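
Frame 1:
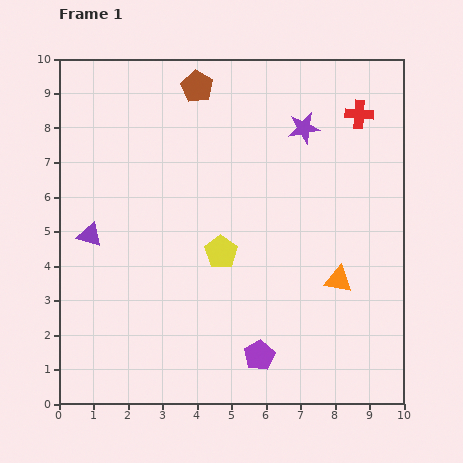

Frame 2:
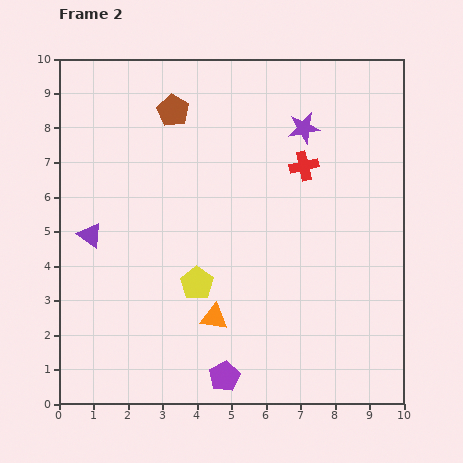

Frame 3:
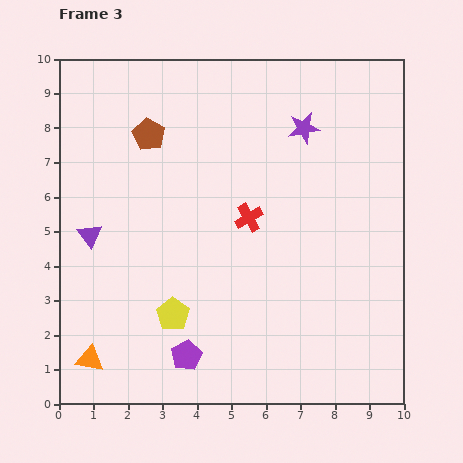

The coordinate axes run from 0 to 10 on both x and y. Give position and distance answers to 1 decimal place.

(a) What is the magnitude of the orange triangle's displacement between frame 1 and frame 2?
3.8

The orange triangle moved from (8.1, 3.6) to (4.5, 2.5), a distance of √(3.6² + 1.1²) ≈ 3.8.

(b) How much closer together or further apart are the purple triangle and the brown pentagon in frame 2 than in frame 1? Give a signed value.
-1.0

Distance in frame 1: 5.3. Distance in frame 2: 4.3.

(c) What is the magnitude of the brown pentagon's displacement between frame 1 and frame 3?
2.0

The brown pentagon moved from (4.0, 9.2) to (2.6, 7.8), a distance of √(1.4² + 1.4²) ≈ 2.0.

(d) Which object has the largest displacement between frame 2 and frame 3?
the orange triangle

(moved 3.8; next 2.2)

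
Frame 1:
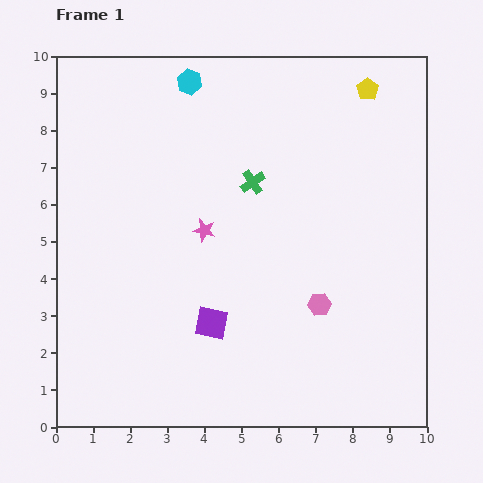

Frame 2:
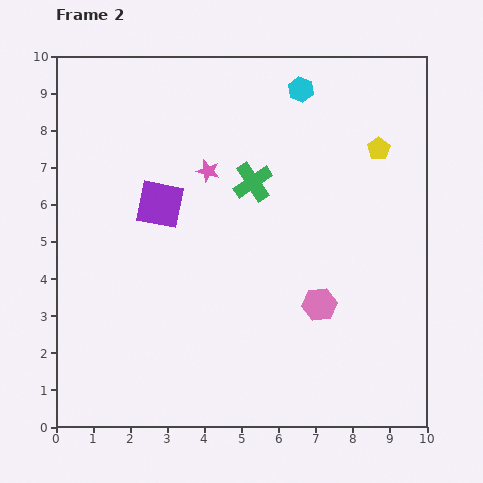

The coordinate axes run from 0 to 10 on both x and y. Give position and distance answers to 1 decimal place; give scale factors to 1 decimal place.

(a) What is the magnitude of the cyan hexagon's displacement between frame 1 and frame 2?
3.0

The cyan hexagon moved from (3.6, 9.3) to (6.6, 9.1), a distance of √(3.0² + 0.2²) ≈ 3.0.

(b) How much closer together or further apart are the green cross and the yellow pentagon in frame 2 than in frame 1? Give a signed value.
-0.5

Distance in frame 1: 4.0. Distance in frame 2: 3.5.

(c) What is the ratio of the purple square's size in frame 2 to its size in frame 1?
1.5×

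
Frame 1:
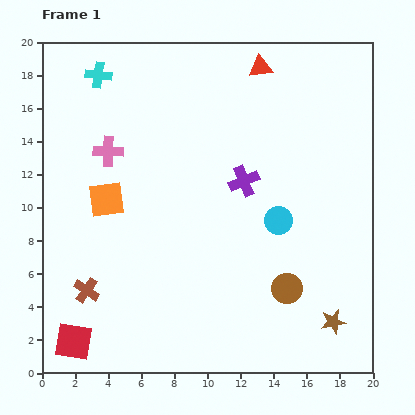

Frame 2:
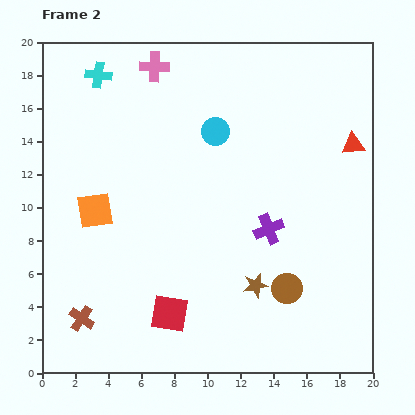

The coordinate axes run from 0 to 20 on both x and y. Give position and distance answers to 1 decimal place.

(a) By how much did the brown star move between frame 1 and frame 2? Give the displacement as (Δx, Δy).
(-4.7, 2.2)

The brown star was at (17.6, 3.1) in frame 1 and (12.9, 5.3) in frame 2.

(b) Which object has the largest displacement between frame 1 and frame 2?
the red triangle

(moved 7.3; next 6.6)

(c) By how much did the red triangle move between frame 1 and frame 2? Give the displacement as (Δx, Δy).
(5.6, -4.7)

The red triangle was at (13.2, 18.5) in frame 1 and (18.8, 13.8) in frame 2.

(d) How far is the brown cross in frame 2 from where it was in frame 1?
1.7

The brown cross moved from (2.7, 5.0) to (2.4, 3.3), a distance of √(0.3² + 1.7²) ≈ 1.7.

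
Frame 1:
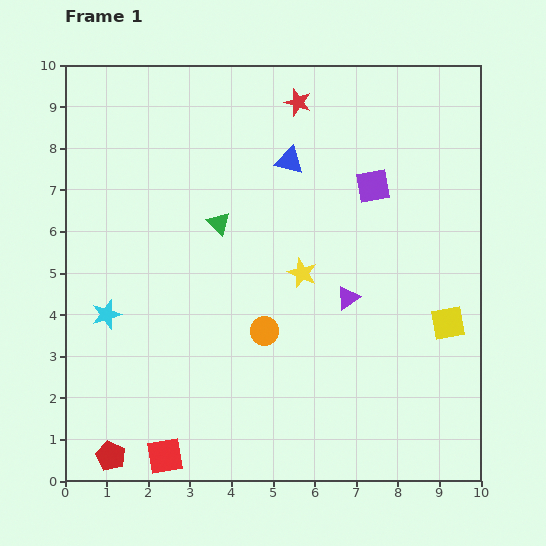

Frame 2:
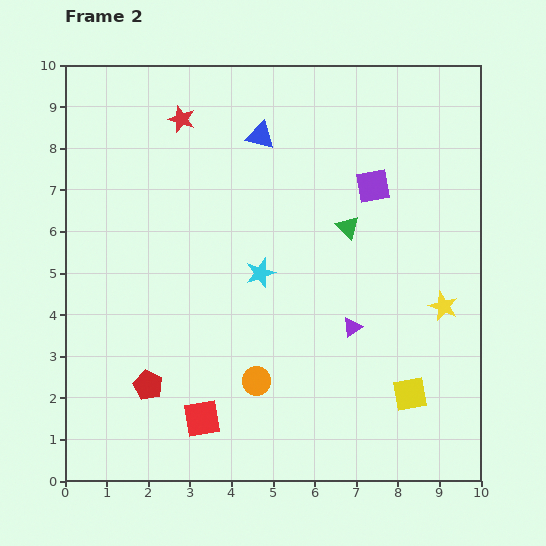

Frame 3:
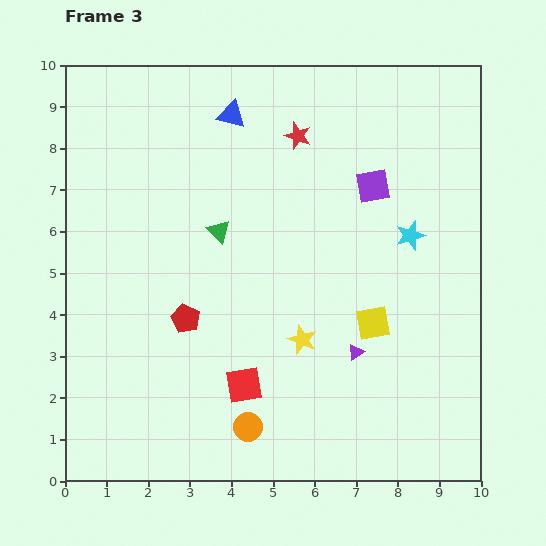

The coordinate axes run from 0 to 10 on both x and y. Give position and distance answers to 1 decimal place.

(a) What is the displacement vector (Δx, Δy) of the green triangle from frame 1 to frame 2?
(3.1, -0.1)

The green triangle was at (3.7, 6.2) in frame 1 and (6.8, 6.1) in frame 2.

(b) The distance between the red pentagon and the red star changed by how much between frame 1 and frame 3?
-4.4

Distance in frame 1: 9.6. Distance in frame 3: 5.2.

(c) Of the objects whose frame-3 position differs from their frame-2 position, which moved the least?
the purple triangle

(moved 0.6)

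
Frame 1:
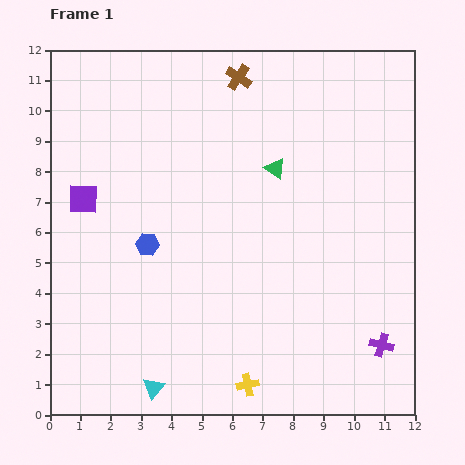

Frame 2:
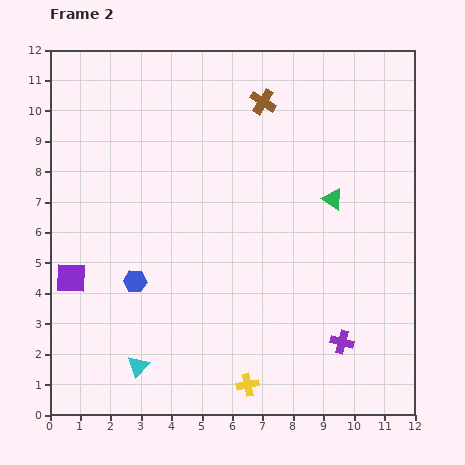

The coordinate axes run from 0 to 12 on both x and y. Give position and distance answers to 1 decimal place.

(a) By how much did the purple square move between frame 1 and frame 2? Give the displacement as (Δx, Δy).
(-0.4, -2.6)

The purple square was at (1.1, 7.1) in frame 1 and (0.7, 4.5) in frame 2.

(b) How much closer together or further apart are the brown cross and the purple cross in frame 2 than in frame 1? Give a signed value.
-1.7

Distance in frame 1: 10.0. Distance in frame 2: 8.3.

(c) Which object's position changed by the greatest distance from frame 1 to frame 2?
the purple square

(moved 2.6; next 2.1)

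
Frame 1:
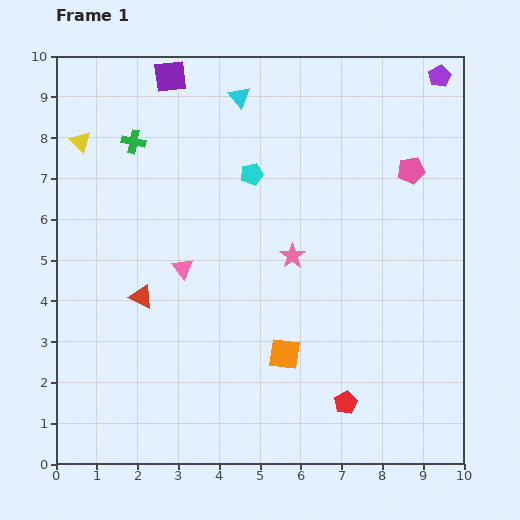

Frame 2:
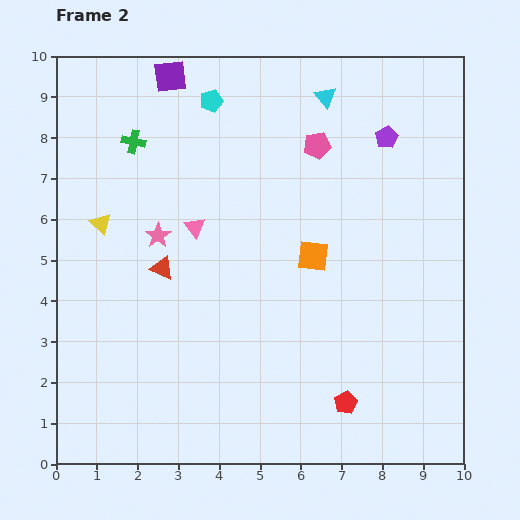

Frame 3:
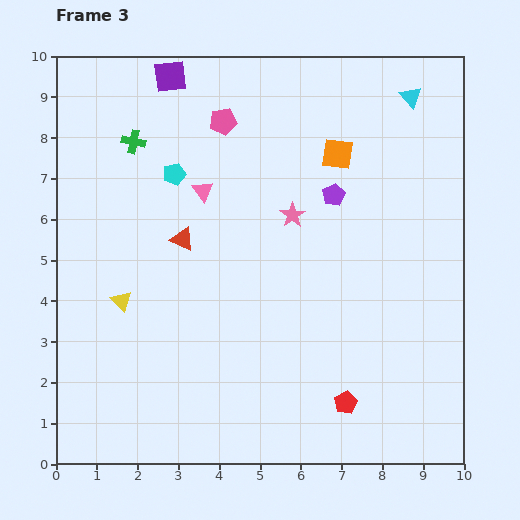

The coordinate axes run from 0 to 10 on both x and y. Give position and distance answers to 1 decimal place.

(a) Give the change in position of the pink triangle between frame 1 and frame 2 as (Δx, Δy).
(0.3, 1.0)

The pink triangle was at (3.1, 4.8) in frame 1 and (3.4, 5.8) in frame 2.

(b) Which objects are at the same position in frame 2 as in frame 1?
the red pentagon, the green cross, the purple square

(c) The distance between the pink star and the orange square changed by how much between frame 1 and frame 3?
-0.5

Distance in frame 1: 2.4. Distance in frame 3: 1.9.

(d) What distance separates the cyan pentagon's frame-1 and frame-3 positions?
1.9

The cyan pentagon moved from (4.8, 7.1) to (2.9, 7.1), a distance of √(1.9² + 0.0²) ≈ 1.9.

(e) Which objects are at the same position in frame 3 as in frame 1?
the red pentagon, the green cross, the purple square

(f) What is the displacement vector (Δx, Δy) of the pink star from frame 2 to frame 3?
(3.3, 0.5)

The pink star was at (2.5, 5.6) in frame 2 and (5.8, 6.1) in frame 3.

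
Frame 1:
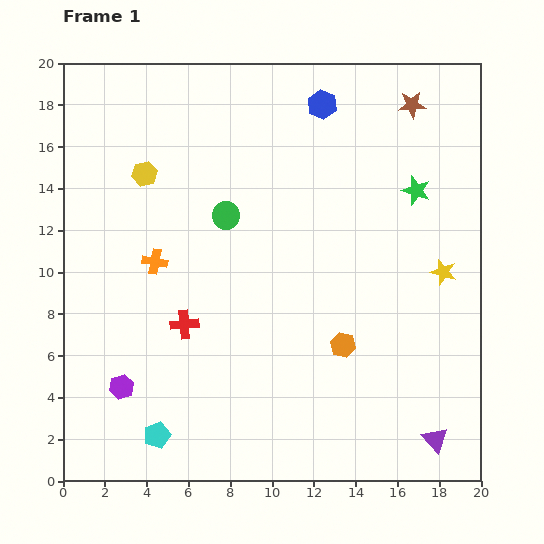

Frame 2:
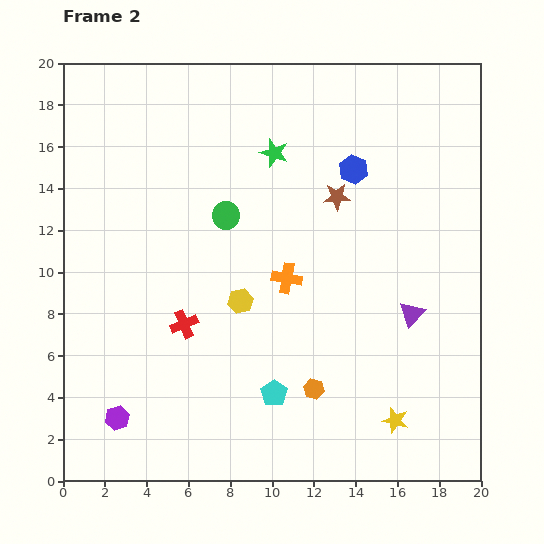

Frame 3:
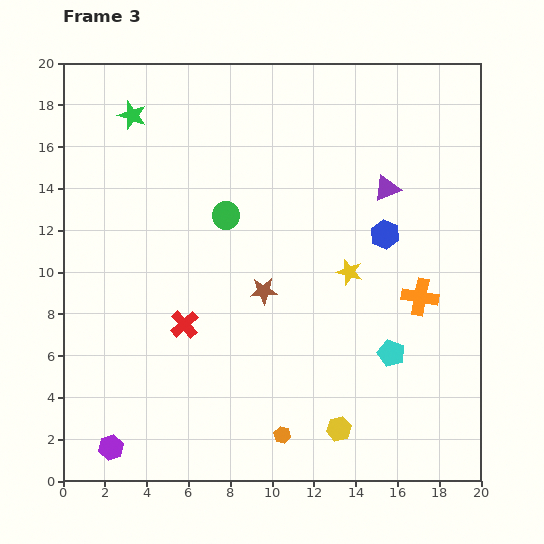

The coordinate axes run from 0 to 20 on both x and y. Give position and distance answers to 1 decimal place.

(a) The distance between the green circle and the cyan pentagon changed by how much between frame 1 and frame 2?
-2.2

Distance in frame 1: 11.0. Distance in frame 2: 8.8.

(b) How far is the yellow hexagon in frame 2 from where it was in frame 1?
7.6

The yellow hexagon moved from (3.9, 14.7) to (8.5, 8.6), a distance of √(4.6² + 6.1²) ≈ 7.6.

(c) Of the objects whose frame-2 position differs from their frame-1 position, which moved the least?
the purple hexagon

(moved 1.5)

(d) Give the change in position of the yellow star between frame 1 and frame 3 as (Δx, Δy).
(-4.5, 0.0)

The yellow star was at (18.2, 10.0) in frame 1 and (13.7, 10.0) in frame 3.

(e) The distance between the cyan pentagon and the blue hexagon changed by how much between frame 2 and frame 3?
-5.7

Distance in frame 2: 11.4. Distance in frame 3: 5.7.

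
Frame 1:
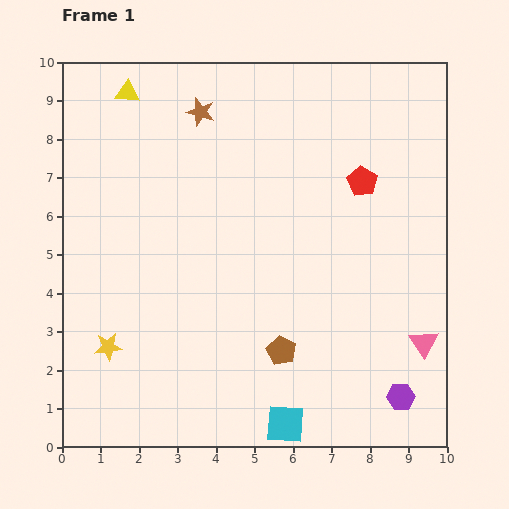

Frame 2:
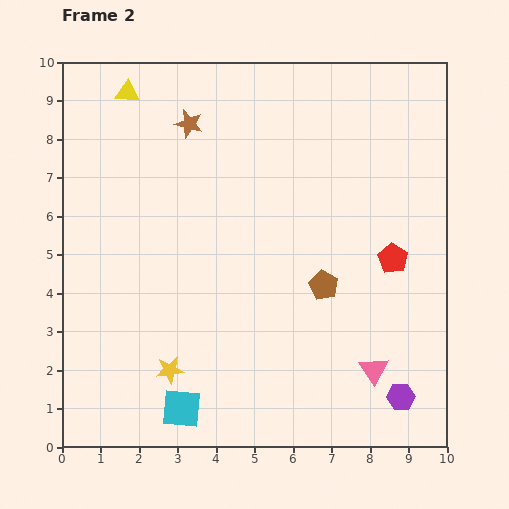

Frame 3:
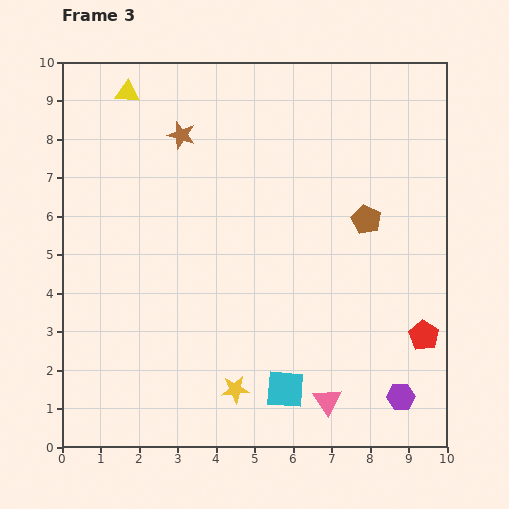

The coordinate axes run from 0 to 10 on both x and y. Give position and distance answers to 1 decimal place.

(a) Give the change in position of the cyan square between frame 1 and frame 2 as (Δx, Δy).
(-2.7, 0.4)

The cyan square was at (5.8, 0.6) in frame 1 and (3.1, 1.0) in frame 2.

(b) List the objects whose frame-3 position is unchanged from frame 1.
the yellow triangle, the purple hexagon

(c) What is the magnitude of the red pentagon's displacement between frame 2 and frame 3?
2.2

The red pentagon moved from (8.6, 4.9) to (9.4, 2.9), a distance of √(0.8² + 2.0²) ≈ 2.2.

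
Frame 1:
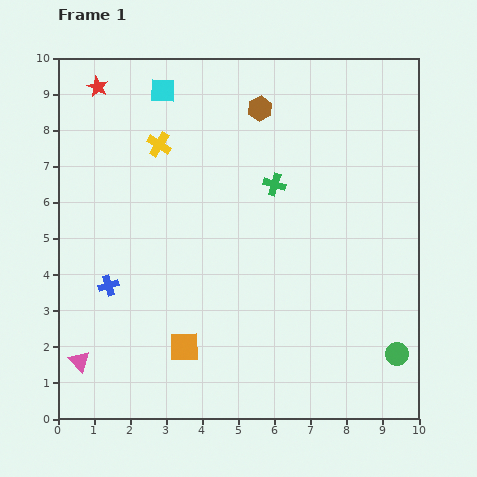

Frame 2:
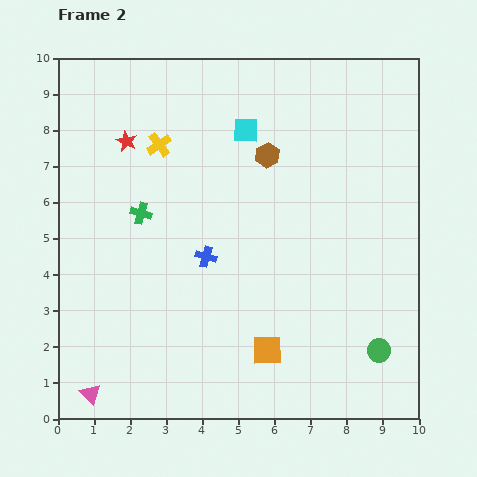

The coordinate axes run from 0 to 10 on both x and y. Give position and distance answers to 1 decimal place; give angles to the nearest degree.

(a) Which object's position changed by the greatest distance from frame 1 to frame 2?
the green cross

(moved 3.8; next 2.8)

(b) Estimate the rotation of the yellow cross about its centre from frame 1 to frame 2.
23° clockwise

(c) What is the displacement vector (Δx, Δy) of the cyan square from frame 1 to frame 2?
(2.3, -1.1)

The cyan square was at (2.9, 9.1) in frame 1 and (5.2, 8.0) in frame 2.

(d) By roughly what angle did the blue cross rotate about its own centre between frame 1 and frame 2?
34° clockwise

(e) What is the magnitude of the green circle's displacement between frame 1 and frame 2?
0.5

The green circle moved from (9.4, 1.8) to (8.9, 1.9), a distance of √(0.5² + 0.1²) ≈ 0.5.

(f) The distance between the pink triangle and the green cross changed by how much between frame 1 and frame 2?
-2.1

Distance in frame 1: 7.3. Distance in frame 2: 5.2.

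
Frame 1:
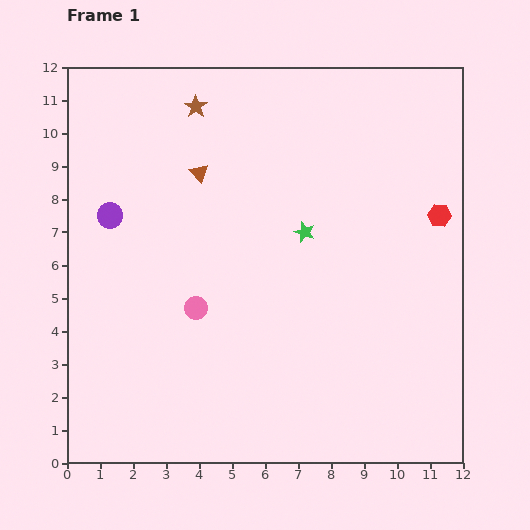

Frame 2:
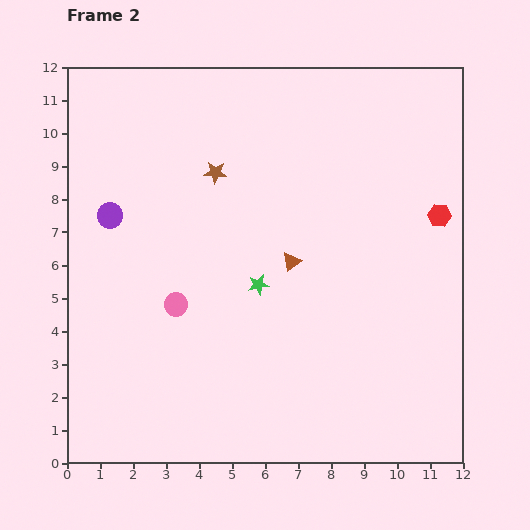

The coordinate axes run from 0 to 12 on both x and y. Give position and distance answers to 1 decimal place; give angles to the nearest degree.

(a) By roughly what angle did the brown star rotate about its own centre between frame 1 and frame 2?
31° counter-clockwise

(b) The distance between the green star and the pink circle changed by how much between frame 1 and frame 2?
-1.4

Distance in frame 1: 4.0. Distance in frame 2: 2.6.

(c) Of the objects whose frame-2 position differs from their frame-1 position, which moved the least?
the pink circle

(moved 0.6)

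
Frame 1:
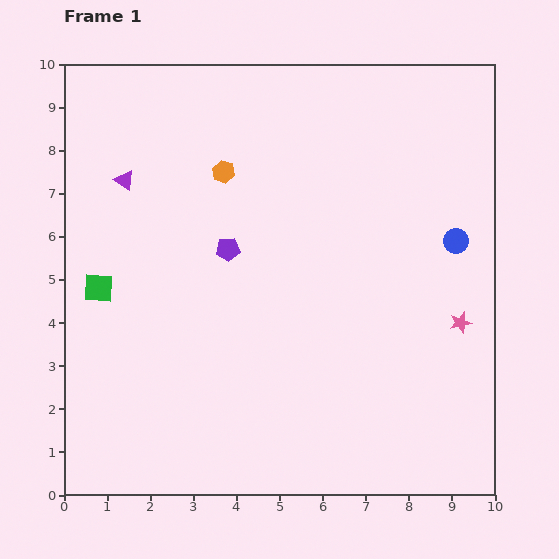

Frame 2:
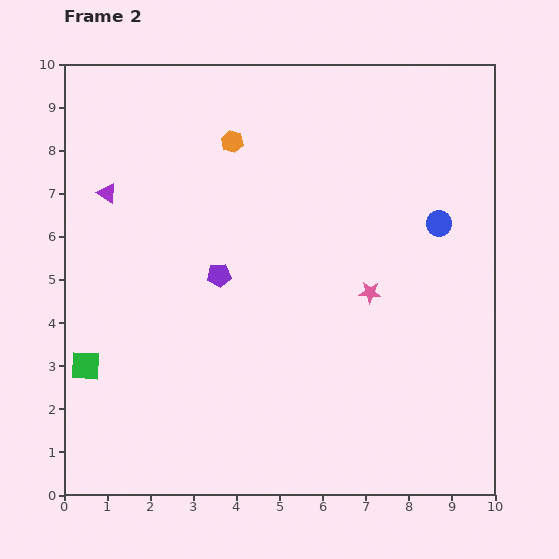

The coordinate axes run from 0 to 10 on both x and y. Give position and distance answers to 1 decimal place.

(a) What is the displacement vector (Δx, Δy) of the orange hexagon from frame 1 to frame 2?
(0.2, 0.7)

The orange hexagon was at (3.7, 7.5) in frame 1 and (3.9, 8.2) in frame 2.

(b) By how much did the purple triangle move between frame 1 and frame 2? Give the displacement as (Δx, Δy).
(-0.4, -0.3)

The purple triangle was at (1.4, 7.3) in frame 1 and (1.0, 7.0) in frame 2.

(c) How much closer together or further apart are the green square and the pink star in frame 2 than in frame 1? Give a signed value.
-1.6

Distance in frame 1: 8.4. Distance in frame 2: 6.8.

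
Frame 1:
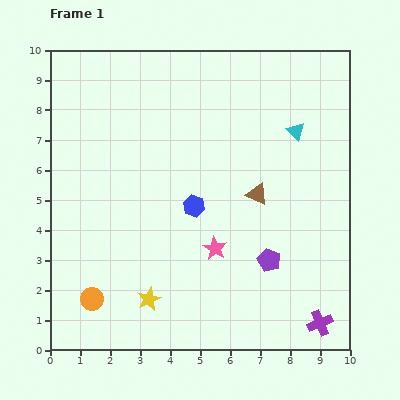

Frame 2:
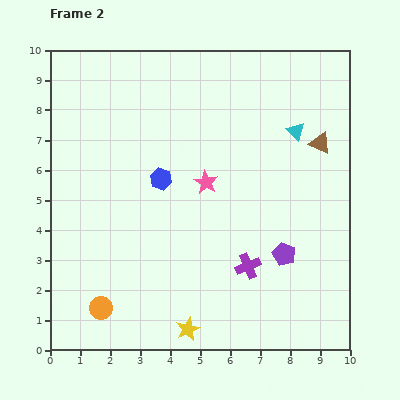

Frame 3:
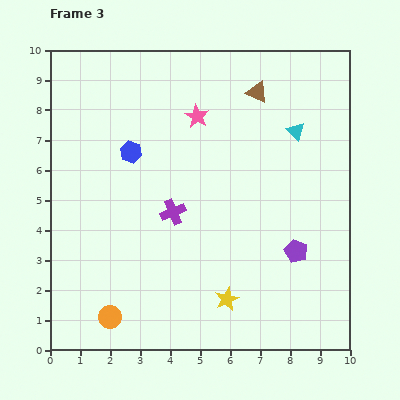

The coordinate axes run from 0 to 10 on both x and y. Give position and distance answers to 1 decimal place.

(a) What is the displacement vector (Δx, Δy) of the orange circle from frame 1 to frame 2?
(0.3, -0.3)

The orange circle was at (1.4, 1.7) in frame 1 and (1.7, 1.4) in frame 2.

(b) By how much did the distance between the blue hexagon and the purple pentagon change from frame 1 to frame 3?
+3.3

Distance in frame 1: 3.1. Distance in frame 3: 6.4.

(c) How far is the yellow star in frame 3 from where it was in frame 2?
1.6

The yellow star moved from (4.6, 0.7) to (5.9, 1.7), a distance of √(1.3² + 1.0²) ≈ 1.6.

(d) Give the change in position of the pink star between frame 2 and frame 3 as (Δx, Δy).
(-0.3, 2.2)

The pink star was at (5.2, 5.6) in frame 2 and (4.9, 7.8) in frame 3.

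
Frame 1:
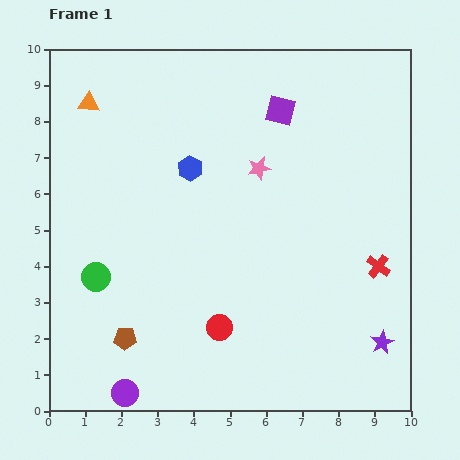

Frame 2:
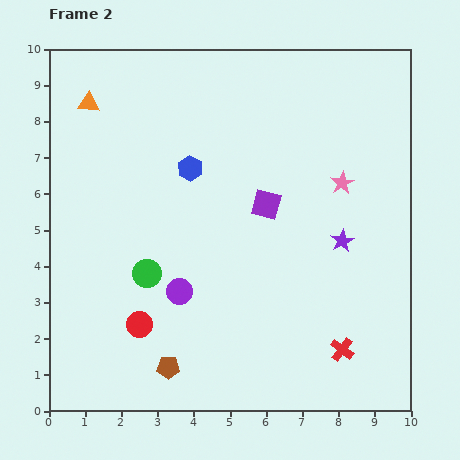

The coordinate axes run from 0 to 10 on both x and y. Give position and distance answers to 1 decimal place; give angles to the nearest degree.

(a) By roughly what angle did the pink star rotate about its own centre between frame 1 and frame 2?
19° counter-clockwise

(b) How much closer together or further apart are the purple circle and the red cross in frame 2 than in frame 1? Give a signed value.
-3.0

Distance in frame 1: 7.8. Distance in frame 2: 4.8.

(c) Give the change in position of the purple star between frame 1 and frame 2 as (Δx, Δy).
(-1.1, 2.8)

The purple star was at (9.2, 1.9) in frame 1 and (8.1, 4.7) in frame 2.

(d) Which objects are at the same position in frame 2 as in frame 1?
the orange triangle, the blue hexagon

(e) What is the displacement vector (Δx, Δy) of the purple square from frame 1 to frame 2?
(-0.4, -2.6)

The purple square was at (6.4, 8.3) in frame 1 and (6.0, 5.7) in frame 2.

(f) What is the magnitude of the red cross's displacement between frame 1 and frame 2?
2.5

The red cross moved from (9.1, 4.0) to (8.1, 1.7), a distance of √(1.0² + 2.3²) ≈ 2.5.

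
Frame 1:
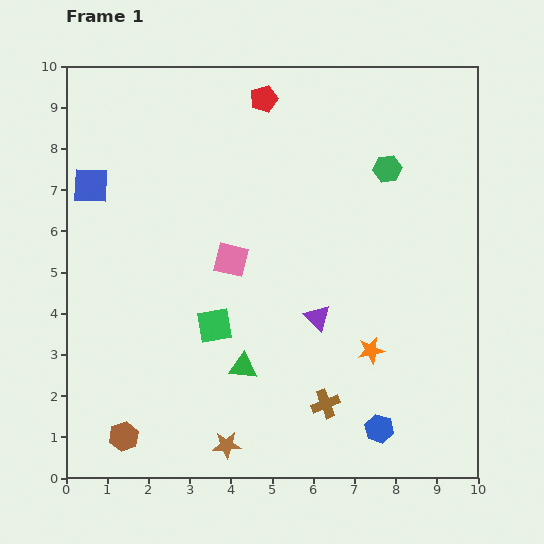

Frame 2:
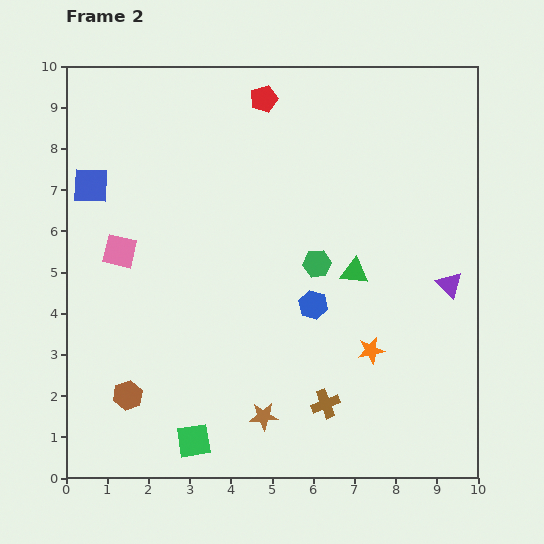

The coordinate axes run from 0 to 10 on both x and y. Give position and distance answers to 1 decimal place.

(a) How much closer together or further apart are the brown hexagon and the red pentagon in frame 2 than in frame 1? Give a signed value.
-1.0

Distance in frame 1: 8.9. Distance in frame 2: 7.9.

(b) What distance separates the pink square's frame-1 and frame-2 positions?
2.7

The pink square moved from (4.0, 5.3) to (1.3, 5.5), a distance of √(2.7² + 0.2²) ≈ 2.7.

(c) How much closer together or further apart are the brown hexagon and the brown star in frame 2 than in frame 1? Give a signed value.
+0.8

Distance in frame 1: 2.5. Distance in frame 2: 3.3.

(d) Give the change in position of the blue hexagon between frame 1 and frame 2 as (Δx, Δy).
(-1.6, 3.0)

The blue hexagon was at (7.6, 1.2) in frame 1 and (6.0, 4.2) in frame 2.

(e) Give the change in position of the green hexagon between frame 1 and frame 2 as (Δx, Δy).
(-1.7, -2.3)

The green hexagon was at (7.8, 7.5) in frame 1 and (6.1, 5.2) in frame 2.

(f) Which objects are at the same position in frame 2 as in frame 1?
the blue square, the brown cross, the red pentagon, the orange star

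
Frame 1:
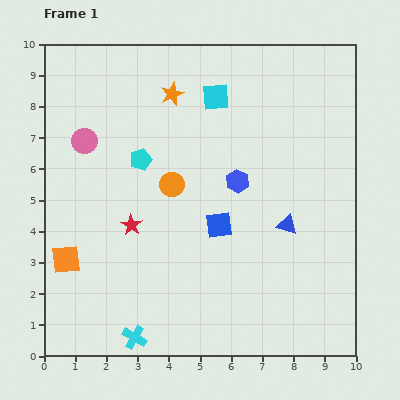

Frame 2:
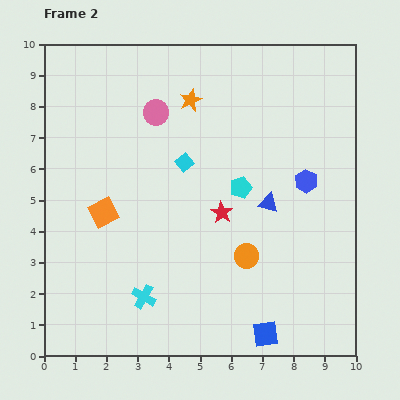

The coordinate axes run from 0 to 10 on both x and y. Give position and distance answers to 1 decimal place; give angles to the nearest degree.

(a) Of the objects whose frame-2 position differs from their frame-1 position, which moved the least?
the orange star

(moved 0.6)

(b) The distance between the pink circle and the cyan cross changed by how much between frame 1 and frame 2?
-0.6

Distance in frame 1: 6.5. Distance in frame 2: 5.9.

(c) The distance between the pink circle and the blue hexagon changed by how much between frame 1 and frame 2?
+0.2

Distance in frame 1: 5.1. Distance in frame 2: 5.3.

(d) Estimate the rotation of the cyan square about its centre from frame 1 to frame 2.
38° counter-clockwise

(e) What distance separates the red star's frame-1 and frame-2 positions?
2.9

The red star moved from (2.8, 4.2) to (5.7, 4.6), a distance of √(2.9² + 0.4²) ≈ 2.9.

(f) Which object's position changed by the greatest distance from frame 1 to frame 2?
the blue square

(moved 3.8; next 3.3)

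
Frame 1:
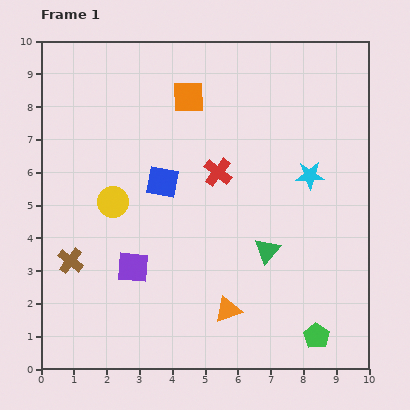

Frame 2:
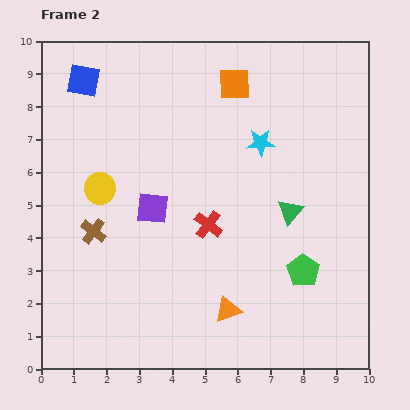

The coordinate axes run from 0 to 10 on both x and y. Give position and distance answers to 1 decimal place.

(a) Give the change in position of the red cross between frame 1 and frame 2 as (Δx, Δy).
(-0.3, -1.6)

The red cross was at (5.4, 6.0) in frame 1 and (5.1, 4.4) in frame 2.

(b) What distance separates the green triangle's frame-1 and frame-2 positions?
1.4

The green triangle moved from (6.9, 3.6) to (7.6, 4.8), a distance of √(0.7² + 1.2²) ≈ 1.4.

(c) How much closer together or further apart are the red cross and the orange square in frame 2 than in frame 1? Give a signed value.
+1.9

Distance in frame 1: 2.5. Distance in frame 2: 4.4.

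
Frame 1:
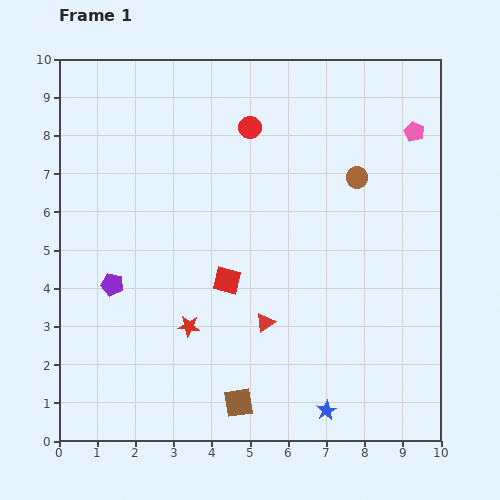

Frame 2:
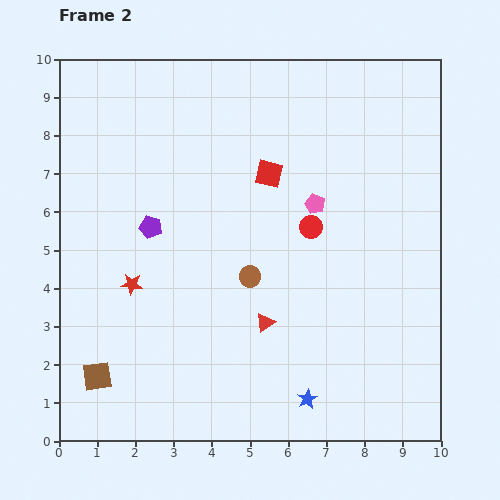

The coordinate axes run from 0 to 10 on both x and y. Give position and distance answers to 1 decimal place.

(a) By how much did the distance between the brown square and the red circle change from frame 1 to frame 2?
-0.4

Distance in frame 1: 7.2. Distance in frame 2: 6.8.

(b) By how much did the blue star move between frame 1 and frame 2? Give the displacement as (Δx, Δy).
(-0.5, 0.3)

The blue star was at (7.0, 0.8) in frame 1 and (6.5, 1.1) in frame 2.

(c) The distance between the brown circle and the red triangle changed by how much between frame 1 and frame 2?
-3.2

Distance in frame 1: 4.5. Distance in frame 2: 1.3.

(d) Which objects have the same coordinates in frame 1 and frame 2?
the red triangle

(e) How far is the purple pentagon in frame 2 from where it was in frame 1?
1.8

The purple pentagon moved from (1.4, 4.1) to (2.4, 5.6), a distance of √(1.0² + 1.5²) ≈ 1.8.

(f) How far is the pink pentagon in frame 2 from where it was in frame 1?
3.2

The pink pentagon moved from (9.3, 8.1) to (6.7, 6.2), a distance of √(2.6² + 1.9²) ≈ 3.2.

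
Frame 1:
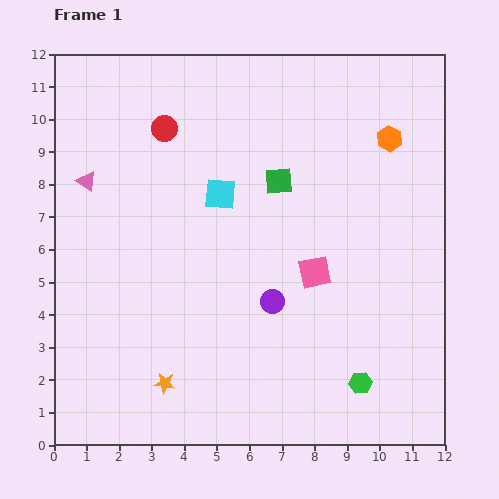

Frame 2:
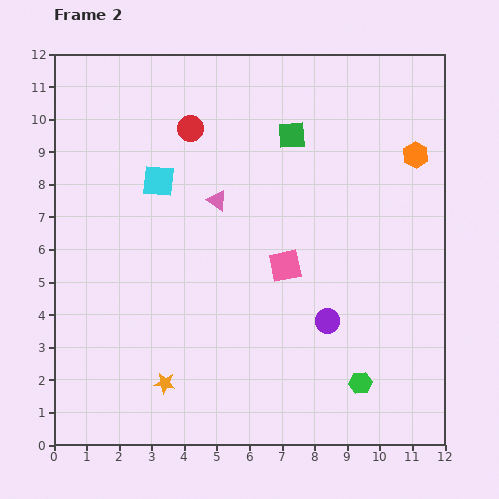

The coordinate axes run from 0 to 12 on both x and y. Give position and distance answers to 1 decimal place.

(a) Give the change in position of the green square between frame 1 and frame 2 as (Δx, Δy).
(0.4, 1.4)

The green square was at (6.9, 8.1) in frame 1 and (7.3, 9.5) in frame 2.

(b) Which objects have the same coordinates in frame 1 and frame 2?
the green hexagon, the orange star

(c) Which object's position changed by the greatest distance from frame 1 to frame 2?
the pink triangle

(moved 4.0; next 1.9)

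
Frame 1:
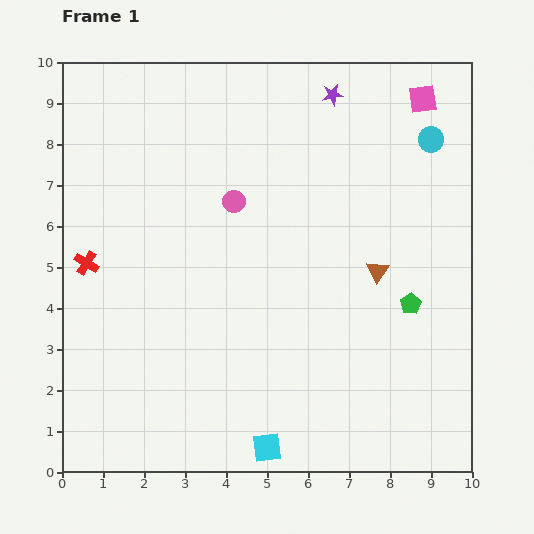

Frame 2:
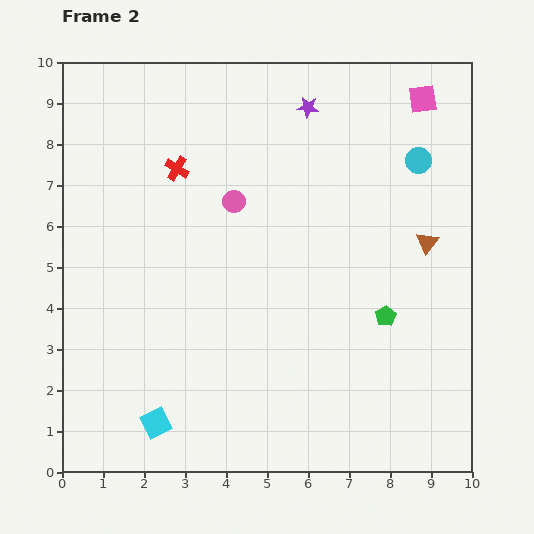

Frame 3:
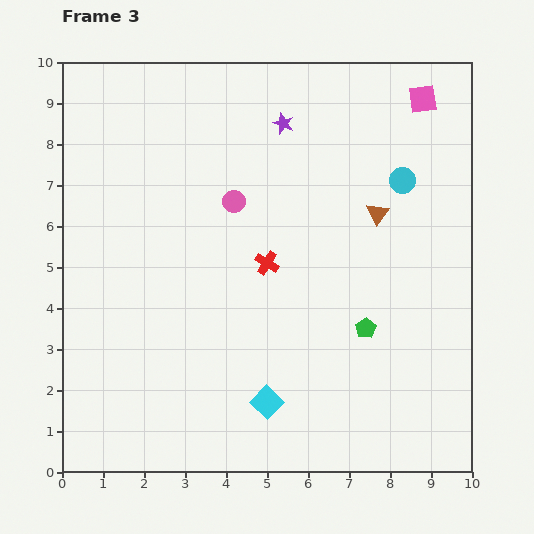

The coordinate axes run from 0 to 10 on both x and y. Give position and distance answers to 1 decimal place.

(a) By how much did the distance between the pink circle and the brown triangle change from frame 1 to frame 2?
+0.9

Distance in frame 1: 3.9. Distance in frame 2: 4.8.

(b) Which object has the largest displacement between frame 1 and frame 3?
the red cross

(moved 4.4; next 1.4)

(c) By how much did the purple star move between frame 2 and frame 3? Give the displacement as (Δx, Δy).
(-0.6, -0.4)

The purple star was at (6.0, 8.9) in frame 2 and (5.4, 8.5) in frame 3.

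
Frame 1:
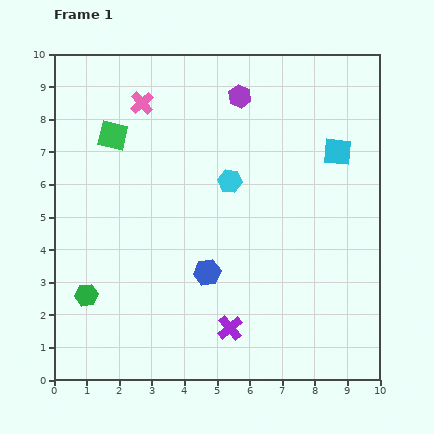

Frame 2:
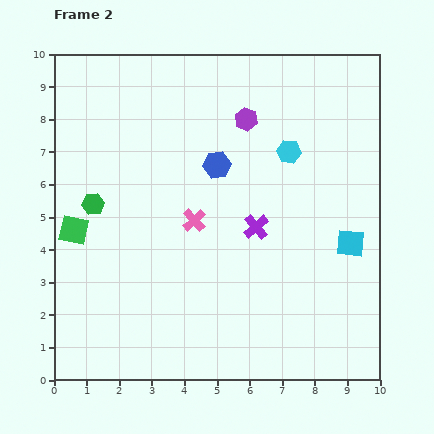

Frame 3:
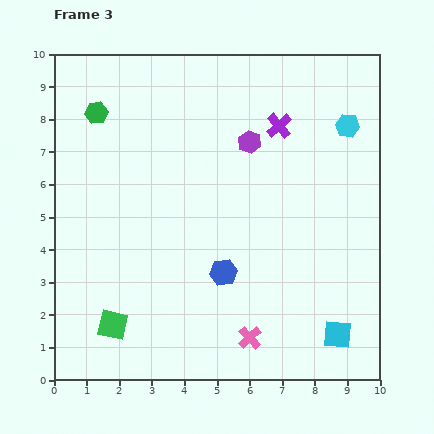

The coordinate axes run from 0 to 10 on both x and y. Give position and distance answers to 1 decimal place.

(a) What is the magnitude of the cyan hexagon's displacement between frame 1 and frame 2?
2.0

The cyan hexagon moved from (5.4, 6.1) to (7.2, 7.0), a distance of √(1.8² + 0.9²) ≈ 2.0.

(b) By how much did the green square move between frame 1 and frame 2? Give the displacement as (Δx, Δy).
(-1.2, -2.9)

The green square was at (1.8, 7.5) in frame 1 and (0.6, 4.6) in frame 2.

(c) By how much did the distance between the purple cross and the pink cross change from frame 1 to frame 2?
-5.5

Distance in frame 1: 7.4. Distance in frame 2: 1.9.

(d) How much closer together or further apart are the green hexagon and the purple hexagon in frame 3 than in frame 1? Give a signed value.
-2.9

Distance in frame 1: 7.7. Distance in frame 3: 4.8.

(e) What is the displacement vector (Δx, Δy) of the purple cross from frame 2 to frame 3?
(0.7, 3.1)

The purple cross was at (6.2, 4.7) in frame 2 and (6.9, 7.8) in frame 3.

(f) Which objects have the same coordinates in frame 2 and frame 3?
none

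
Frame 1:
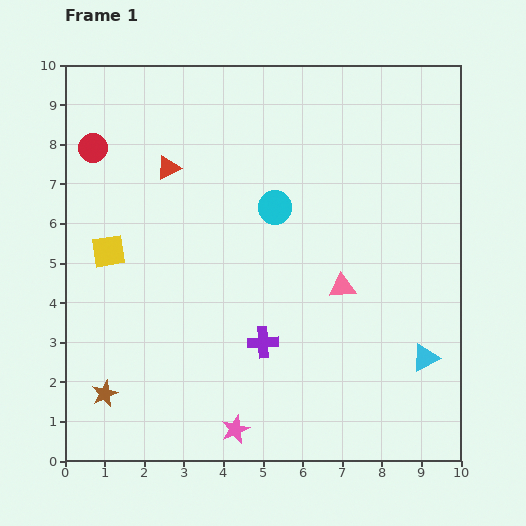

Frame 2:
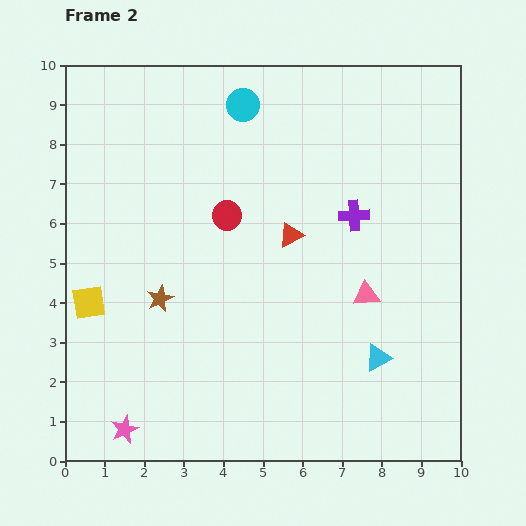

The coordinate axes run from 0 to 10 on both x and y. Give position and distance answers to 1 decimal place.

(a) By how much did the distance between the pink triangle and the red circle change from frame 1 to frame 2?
-3.2

Distance in frame 1: 7.2. Distance in frame 2: 4.0.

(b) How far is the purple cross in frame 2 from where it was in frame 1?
3.9

The purple cross moved from (5.0, 3.0) to (7.3, 6.2), a distance of √(2.3² + 3.2²) ≈ 3.9.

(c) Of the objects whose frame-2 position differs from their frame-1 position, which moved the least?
the pink triangle

(moved 0.6)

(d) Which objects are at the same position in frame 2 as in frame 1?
none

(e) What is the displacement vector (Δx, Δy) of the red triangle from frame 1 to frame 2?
(3.1, -1.7)

The red triangle was at (2.6, 7.4) in frame 1 and (5.7, 5.7) in frame 2.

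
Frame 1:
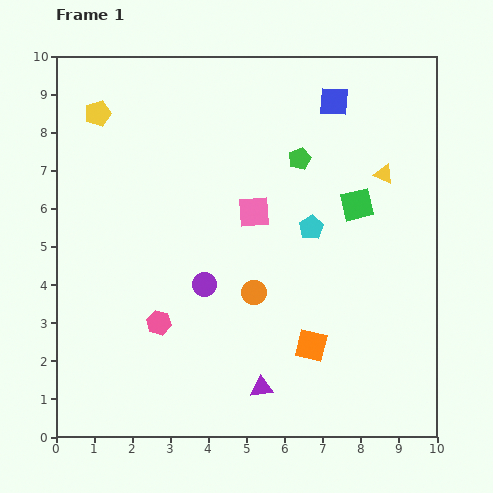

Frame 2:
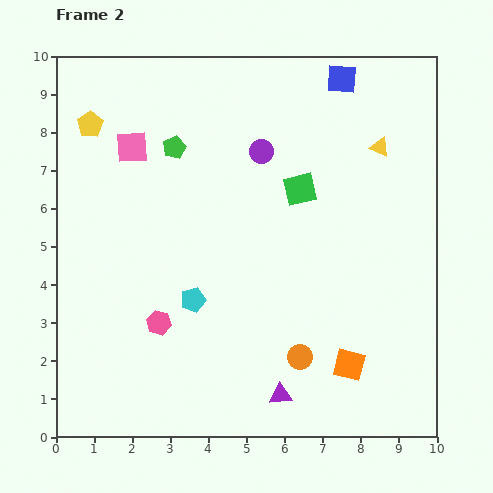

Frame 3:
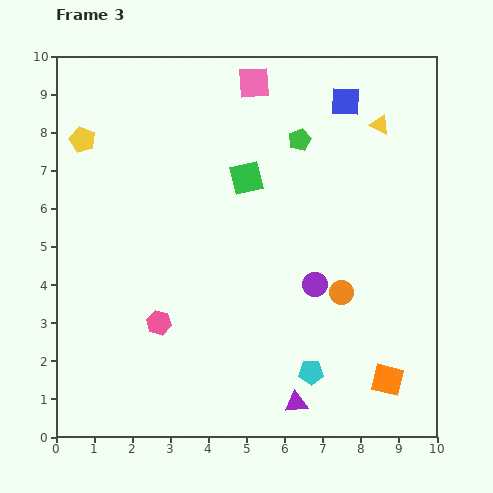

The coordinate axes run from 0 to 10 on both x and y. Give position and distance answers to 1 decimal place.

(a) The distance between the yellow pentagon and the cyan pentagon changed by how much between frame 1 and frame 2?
-1.1

Distance in frame 1: 6.4. Distance in frame 2: 5.3.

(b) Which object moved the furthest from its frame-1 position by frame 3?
the cyan pentagon

(moved 3.8; next 3.4)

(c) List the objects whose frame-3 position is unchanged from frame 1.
the pink hexagon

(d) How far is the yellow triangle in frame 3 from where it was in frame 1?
1.3

The yellow triangle moved from (8.6, 6.9) to (8.5, 8.2), a distance of √(0.1² + 1.3²) ≈ 1.3.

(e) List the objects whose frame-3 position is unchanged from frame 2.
the pink hexagon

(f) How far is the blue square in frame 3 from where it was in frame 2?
0.6

The blue square moved from (7.5, 9.4) to (7.6, 8.8), a distance of √(0.1² + 0.6²) ≈ 0.6.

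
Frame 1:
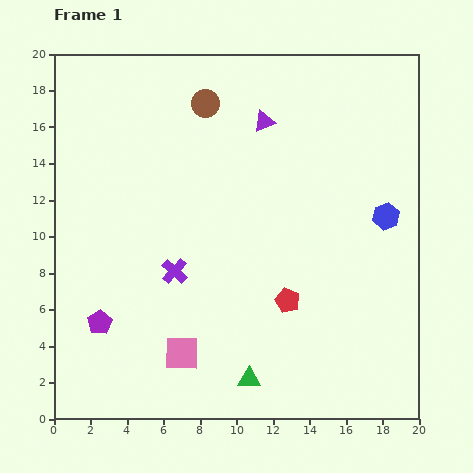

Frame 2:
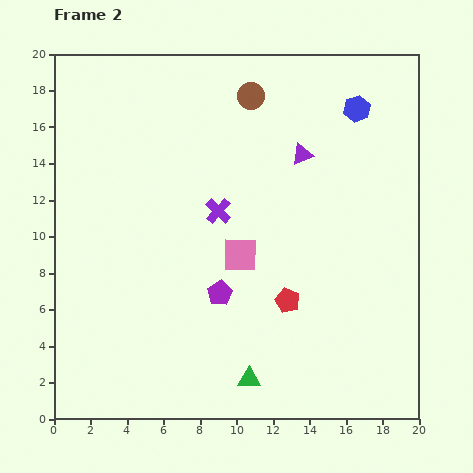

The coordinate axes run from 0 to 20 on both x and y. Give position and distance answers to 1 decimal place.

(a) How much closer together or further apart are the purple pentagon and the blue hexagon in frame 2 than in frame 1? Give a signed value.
-4.1

Distance in frame 1: 16.7. Distance in frame 2: 12.6.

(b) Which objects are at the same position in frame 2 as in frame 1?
the green triangle, the red pentagon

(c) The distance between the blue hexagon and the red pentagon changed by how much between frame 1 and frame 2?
+4.1

Distance in frame 1: 7.1. Distance in frame 2: 11.2.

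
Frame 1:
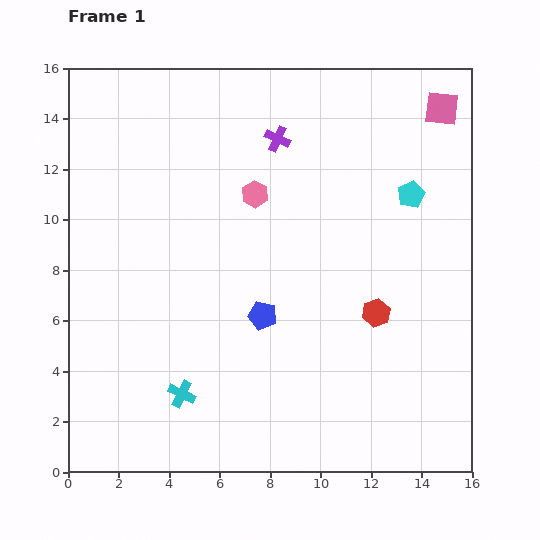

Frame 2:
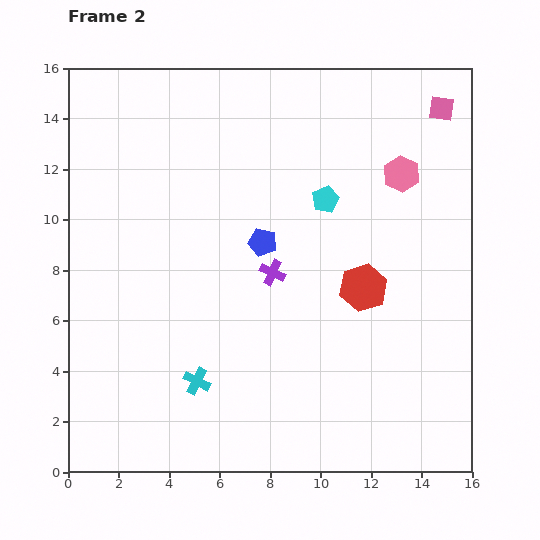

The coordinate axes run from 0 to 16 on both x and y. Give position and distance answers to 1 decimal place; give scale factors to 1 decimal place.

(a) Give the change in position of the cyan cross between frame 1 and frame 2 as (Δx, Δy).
(0.6, 0.5)

The cyan cross was at (4.5, 3.1) in frame 1 and (5.1, 3.6) in frame 2.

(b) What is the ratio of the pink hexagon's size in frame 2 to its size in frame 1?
1.3×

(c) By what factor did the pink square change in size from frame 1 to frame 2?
0.7×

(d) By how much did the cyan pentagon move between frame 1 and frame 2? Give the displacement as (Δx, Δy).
(-3.4, -0.2)

The cyan pentagon was at (13.6, 11.0) in frame 1 and (10.2, 10.8) in frame 2.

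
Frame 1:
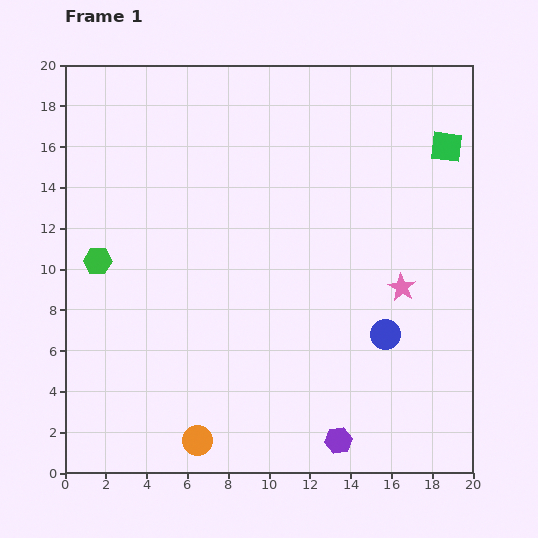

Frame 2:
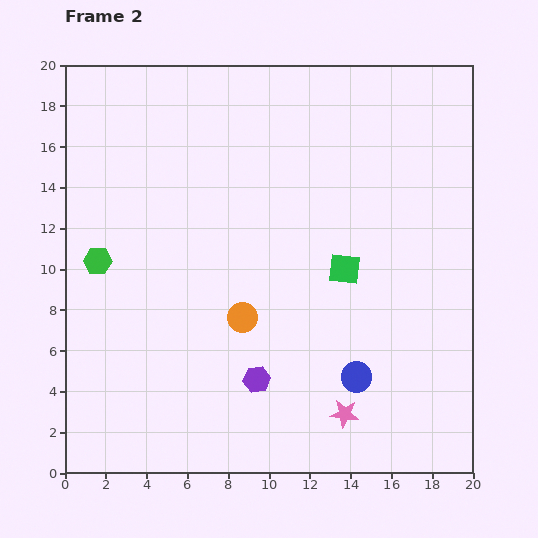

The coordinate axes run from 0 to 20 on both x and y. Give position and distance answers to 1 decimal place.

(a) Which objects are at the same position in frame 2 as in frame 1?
the green hexagon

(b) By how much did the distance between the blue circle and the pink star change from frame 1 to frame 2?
-0.5

Distance in frame 1: 2.4. Distance in frame 2: 1.9.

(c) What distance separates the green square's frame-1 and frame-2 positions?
7.8

The green square moved from (18.7, 16.0) to (13.7, 10.0), a distance of √(5.0² + 6.0²) ≈ 7.8.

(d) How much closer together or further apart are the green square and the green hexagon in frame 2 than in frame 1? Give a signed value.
-5.9

Distance in frame 1: 18.0. Distance in frame 2: 12.1.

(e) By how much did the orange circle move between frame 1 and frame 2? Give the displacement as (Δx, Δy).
(2.2, 6.0)

The orange circle was at (6.5, 1.6) in frame 1 and (8.7, 7.6) in frame 2.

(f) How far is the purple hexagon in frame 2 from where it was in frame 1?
5.0

The purple hexagon moved from (13.4, 1.6) to (9.4, 4.6), a distance of √(4.0² + 3.0²) ≈ 5.0.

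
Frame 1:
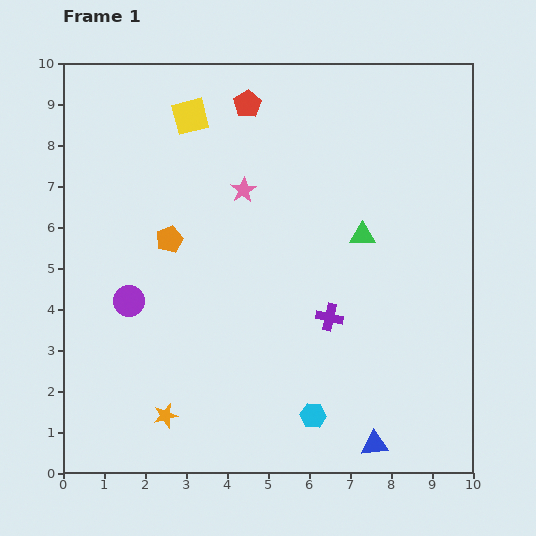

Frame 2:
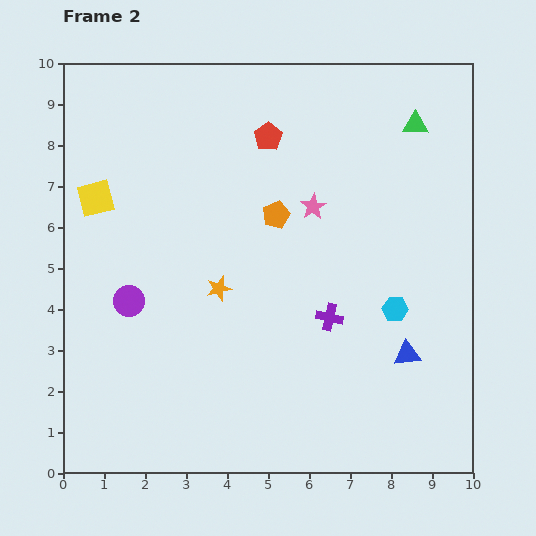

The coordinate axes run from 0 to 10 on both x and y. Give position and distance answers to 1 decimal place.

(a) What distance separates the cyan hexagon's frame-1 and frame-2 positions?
3.3

The cyan hexagon moved from (6.1, 1.4) to (8.1, 4.0), a distance of √(2.0² + 2.6²) ≈ 3.3.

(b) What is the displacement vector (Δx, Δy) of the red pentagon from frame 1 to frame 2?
(0.5, -0.8)

The red pentagon was at (4.5, 9.0) in frame 1 and (5.0, 8.2) in frame 2.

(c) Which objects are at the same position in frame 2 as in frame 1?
the purple cross, the purple circle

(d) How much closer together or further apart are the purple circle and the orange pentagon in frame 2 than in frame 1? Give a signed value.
+2.4

Distance in frame 1: 1.8. Distance in frame 2: 4.2.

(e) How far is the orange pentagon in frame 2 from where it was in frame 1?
2.7

The orange pentagon moved from (2.6, 5.7) to (5.2, 6.3), a distance of √(2.6² + 0.6²) ≈ 2.7.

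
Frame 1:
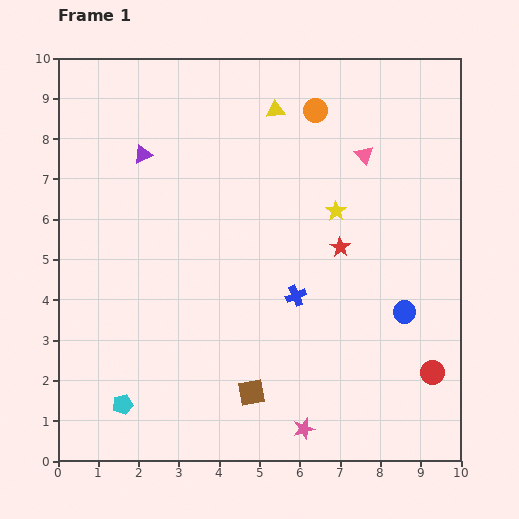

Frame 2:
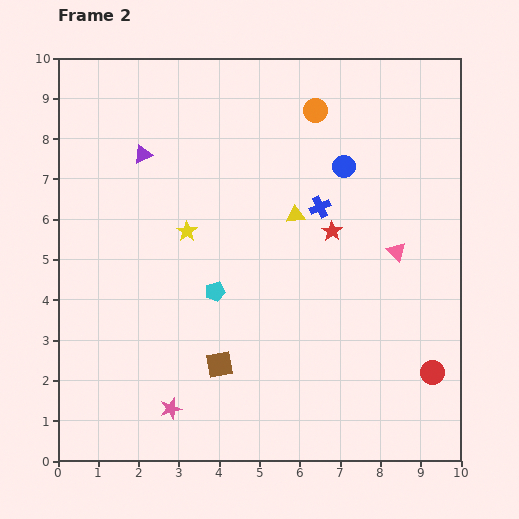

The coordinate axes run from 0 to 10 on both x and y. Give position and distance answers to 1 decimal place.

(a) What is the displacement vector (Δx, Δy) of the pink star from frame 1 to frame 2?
(-3.3, 0.5)

The pink star was at (6.1, 0.8) in frame 1 and (2.8, 1.3) in frame 2.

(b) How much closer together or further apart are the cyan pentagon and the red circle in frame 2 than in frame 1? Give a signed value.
-1.9

Distance in frame 1: 7.7. Distance in frame 2: 5.8.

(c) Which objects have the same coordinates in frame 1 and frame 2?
the orange circle, the purple triangle, the red circle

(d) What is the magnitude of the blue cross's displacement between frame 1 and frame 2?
2.3

The blue cross moved from (5.9, 4.1) to (6.5, 6.3), a distance of √(0.6² + 2.2²) ≈ 2.3.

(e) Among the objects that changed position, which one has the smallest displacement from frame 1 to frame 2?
the red star

(moved 0.4)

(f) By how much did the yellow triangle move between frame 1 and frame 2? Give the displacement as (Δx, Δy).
(0.5, -2.6)

The yellow triangle was at (5.4, 8.7) in frame 1 and (5.9, 6.1) in frame 2.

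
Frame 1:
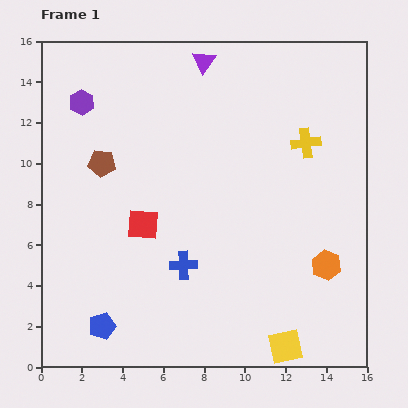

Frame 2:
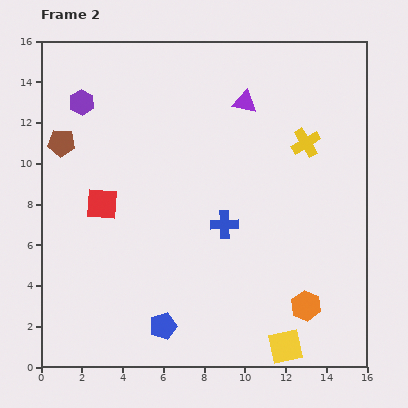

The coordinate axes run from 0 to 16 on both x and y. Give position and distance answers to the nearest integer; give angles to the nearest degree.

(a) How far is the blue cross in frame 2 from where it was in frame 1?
3

The blue cross moved from (7, 5) to (9, 7), a distance of √(2² + 2²) ≈ 3.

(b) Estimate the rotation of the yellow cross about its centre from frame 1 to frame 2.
24° counter-clockwise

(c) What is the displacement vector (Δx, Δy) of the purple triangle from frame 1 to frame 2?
(2, -2)

The purple triangle was at (8, 15) in frame 1 and (10, 13) in frame 2.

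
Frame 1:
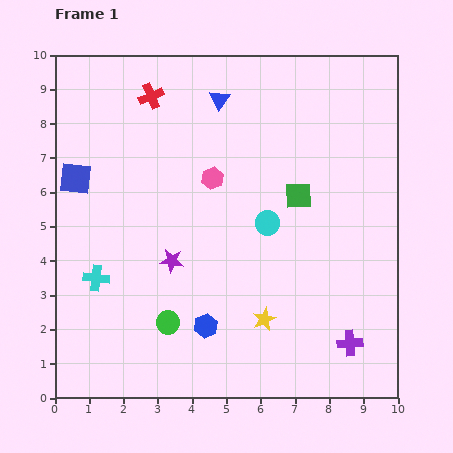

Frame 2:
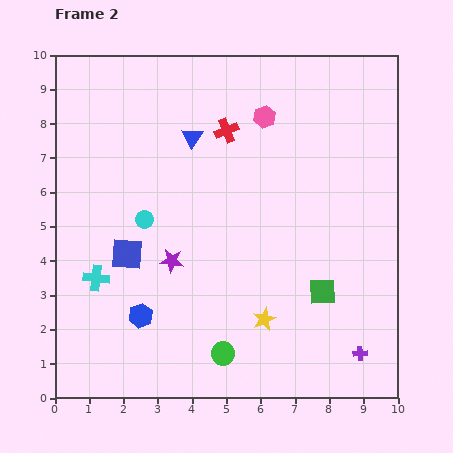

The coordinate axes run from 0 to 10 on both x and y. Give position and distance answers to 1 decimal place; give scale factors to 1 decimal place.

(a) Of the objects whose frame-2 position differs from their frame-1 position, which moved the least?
the purple cross

(moved 0.4)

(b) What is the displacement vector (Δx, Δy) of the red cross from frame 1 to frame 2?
(2.2, -1.0)

The red cross was at (2.8, 8.8) in frame 1 and (5.0, 7.8) in frame 2.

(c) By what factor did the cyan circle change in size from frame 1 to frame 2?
0.7×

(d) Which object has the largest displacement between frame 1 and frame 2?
the cyan circle

(moved 3.6; next 2.9)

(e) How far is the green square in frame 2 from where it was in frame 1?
2.9

The green square moved from (7.1, 5.9) to (7.8, 3.1), a distance of √(0.7² + 2.8²) ≈ 2.9.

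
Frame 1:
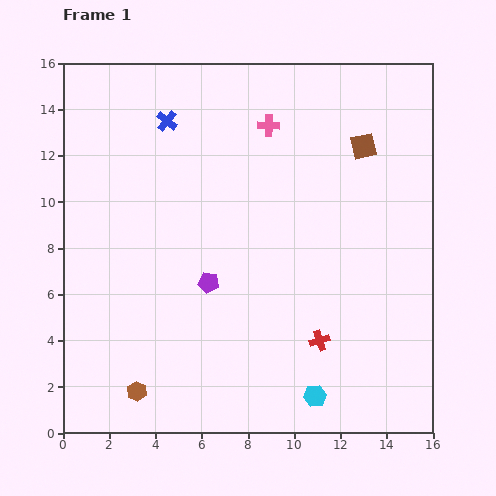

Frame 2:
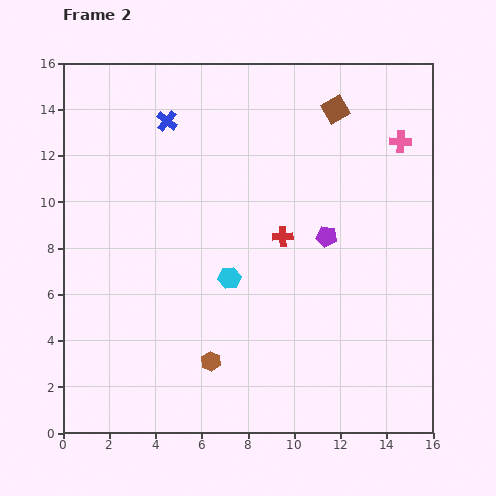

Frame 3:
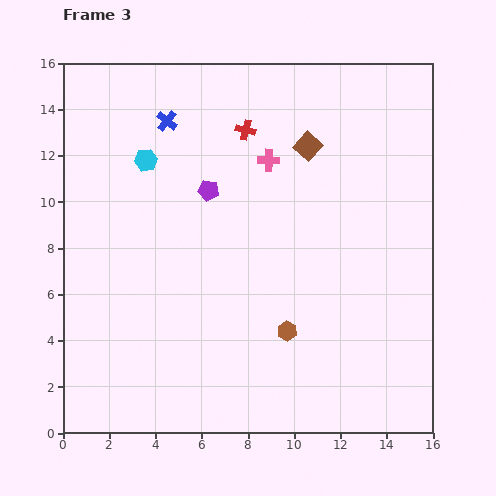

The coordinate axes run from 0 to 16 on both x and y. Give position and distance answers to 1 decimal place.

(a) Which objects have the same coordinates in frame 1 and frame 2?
the blue cross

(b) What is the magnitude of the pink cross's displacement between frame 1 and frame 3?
1.5

The pink cross moved from (8.9, 13.3) to (8.9, 11.8), a distance of √(0.0² + 1.5²) ≈ 1.5.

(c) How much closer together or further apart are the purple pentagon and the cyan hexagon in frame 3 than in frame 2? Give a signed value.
-1.6

Distance in frame 2: 4.6. Distance in frame 3: 3.0.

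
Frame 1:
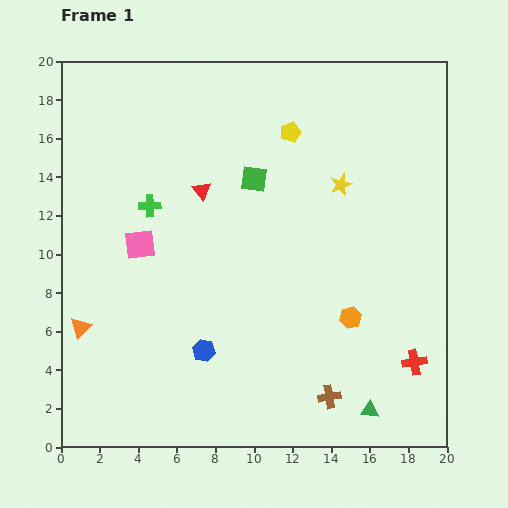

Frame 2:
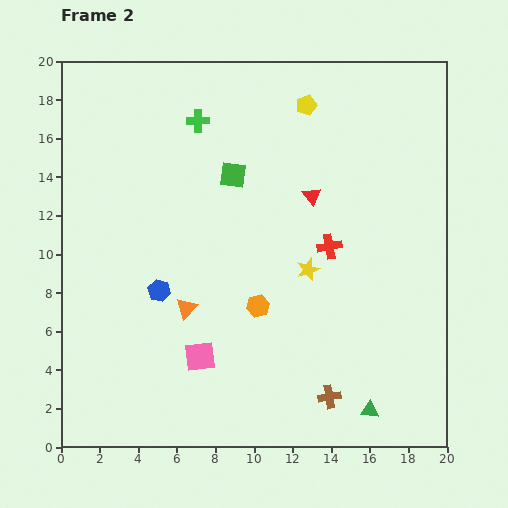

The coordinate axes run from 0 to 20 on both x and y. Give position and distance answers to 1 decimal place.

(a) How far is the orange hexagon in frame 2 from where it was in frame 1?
4.8

The orange hexagon moved from (15.0, 6.7) to (10.2, 7.3), a distance of √(4.8² + 0.6²) ≈ 4.8.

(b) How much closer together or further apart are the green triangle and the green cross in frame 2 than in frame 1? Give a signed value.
+1.8

Distance in frame 1: 15.6. Distance in frame 2: 17.4.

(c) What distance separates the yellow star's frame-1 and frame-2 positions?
4.7

The yellow star moved from (14.5, 13.6) to (12.8, 9.2), a distance of √(1.7² + 4.4²) ≈ 4.7.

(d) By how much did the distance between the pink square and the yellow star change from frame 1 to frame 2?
-3.7

Distance in frame 1: 10.9. Distance in frame 2: 7.2.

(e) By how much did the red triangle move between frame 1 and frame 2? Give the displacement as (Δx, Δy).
(5.7, -0.3)

The red triangle was at (7.3, 13.3) in frame 1 and (13.0, 13.0) in frame 2.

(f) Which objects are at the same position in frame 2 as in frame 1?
the brown cross, the green triangle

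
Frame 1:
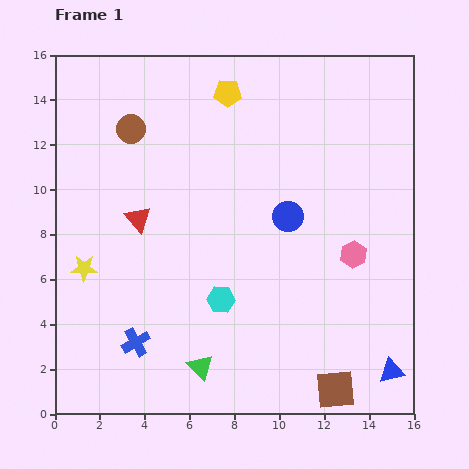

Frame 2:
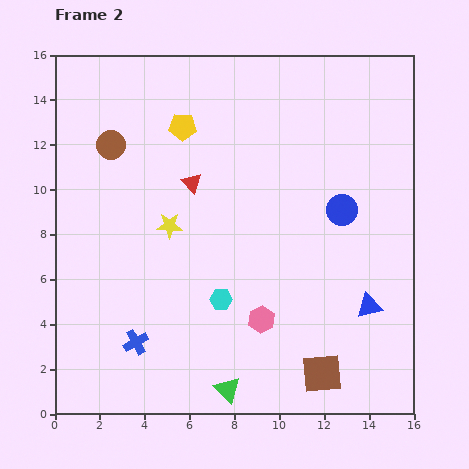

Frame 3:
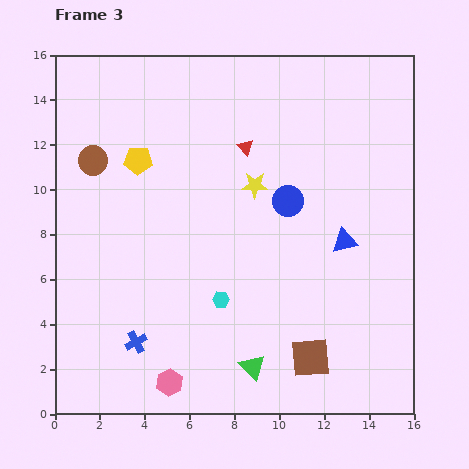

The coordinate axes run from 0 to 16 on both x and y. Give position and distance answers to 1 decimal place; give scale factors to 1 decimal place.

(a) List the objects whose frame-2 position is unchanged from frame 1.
the blue cross, the cyan hexagon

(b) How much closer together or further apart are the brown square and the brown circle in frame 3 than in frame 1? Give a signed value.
-1.6

Distance in frame 1: 14.7. Distance in frame 3: 13.1.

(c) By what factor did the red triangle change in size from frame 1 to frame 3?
0.6×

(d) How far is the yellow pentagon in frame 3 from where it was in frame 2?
2.5

The yellow pentagon moved from (5.7, 12.8) to (3.7, 11.3), a distance of √(2.0² + 1.5²) ≈ 2.5.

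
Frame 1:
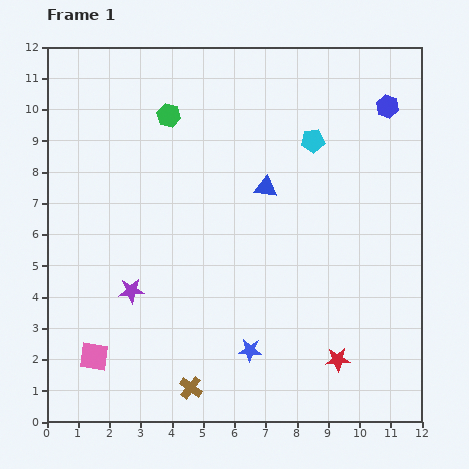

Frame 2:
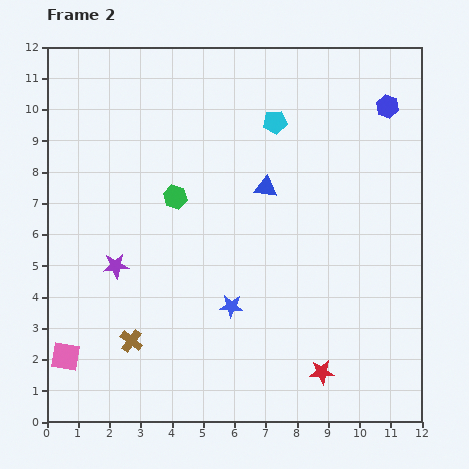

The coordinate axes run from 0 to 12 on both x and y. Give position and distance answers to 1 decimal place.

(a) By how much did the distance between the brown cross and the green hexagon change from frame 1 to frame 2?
-3.9

Distance in frame 1: 8.7. Distance in frame 2: 4.8.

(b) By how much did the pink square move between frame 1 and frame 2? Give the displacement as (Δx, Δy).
(-0.9, 0.0)

The pink square was at (1.5, 2.1) in frame 1 and (0.6, 2.1) in frame 2.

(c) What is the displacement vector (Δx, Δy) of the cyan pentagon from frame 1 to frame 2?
(-1.2, 0.6)

The cyan pentagon was at (8.5, 9.0) in frame 1 and (7.3, 9.6) in frame 2.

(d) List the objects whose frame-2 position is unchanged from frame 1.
the blue triangle, the blue hexagon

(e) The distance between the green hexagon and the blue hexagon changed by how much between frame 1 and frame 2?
+0.4

Distance in frame 1: 7.0. Distance in frame 2: 7.4.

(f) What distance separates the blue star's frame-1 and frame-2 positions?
1.5

The blue star moved from (6.5, 2.3) to (5.9, 3.7), a distance of √(0.6² + 1.4²) ≈ 1.5.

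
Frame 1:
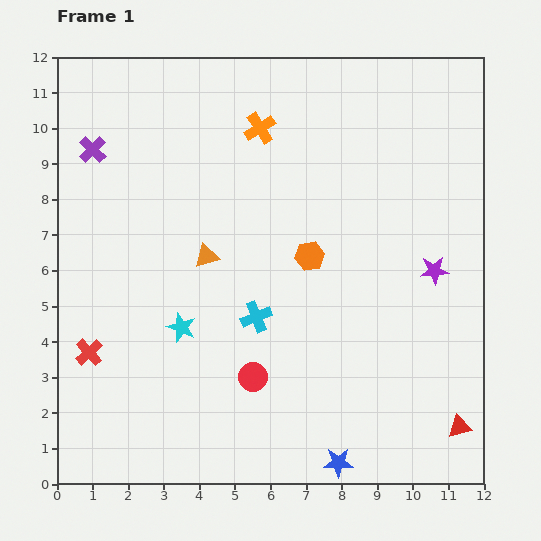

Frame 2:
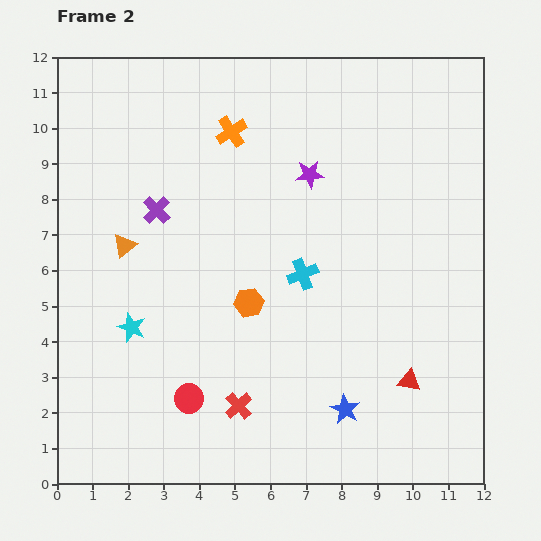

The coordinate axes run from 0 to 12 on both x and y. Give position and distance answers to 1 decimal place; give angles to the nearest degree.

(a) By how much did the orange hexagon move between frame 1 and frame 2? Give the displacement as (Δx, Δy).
(-1.7, -1.3)

The orange hexagon was at (7.1, 6.4) in frame 1 and (5.4, 5.1) in frame 2.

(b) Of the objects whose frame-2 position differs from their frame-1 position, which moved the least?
the orange cross

(moved 0.8)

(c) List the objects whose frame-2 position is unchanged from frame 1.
none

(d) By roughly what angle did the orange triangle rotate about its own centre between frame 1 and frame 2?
23° counter-clockwise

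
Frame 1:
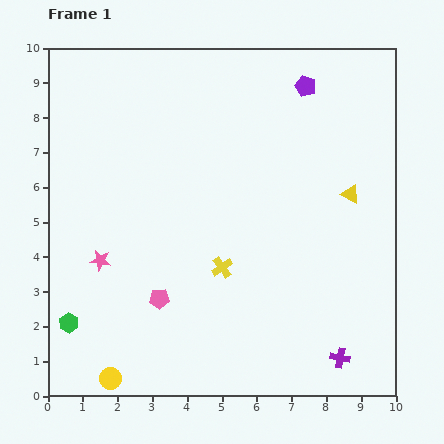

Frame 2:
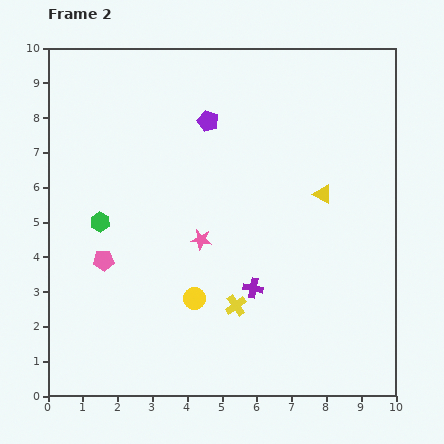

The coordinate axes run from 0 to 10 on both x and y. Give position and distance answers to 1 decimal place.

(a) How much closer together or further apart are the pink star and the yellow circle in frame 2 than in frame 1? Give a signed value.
-1.7

Distance in frame 1: 3.4. Distance in frame 2: 1.7.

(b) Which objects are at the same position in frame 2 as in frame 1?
none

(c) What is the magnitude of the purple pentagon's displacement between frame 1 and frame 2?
3.0

The purple pentagon moved from (7.4, 8.9) to (4.6, 7.9), a distance of √(2.8² + 1.0²) ≈ 3.0.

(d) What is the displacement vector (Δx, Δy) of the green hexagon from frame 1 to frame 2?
(0.9, 2.9)

The green hexagon was at (0.6, 2.1) in frame 1 and (1.5, 5.0) in frame 2.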